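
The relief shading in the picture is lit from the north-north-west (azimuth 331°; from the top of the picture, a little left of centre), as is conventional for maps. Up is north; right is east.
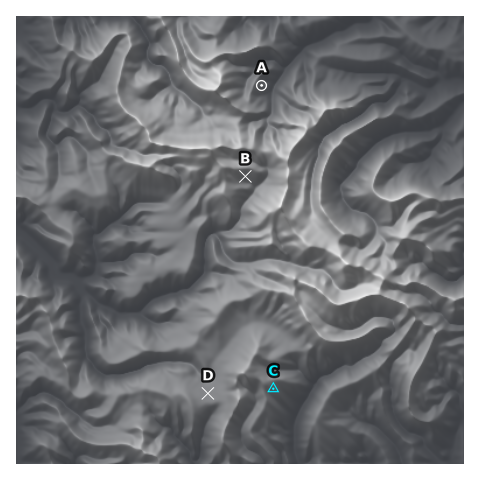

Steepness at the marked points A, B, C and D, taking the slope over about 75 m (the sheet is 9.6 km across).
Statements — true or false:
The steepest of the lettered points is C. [false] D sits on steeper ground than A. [false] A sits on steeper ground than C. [true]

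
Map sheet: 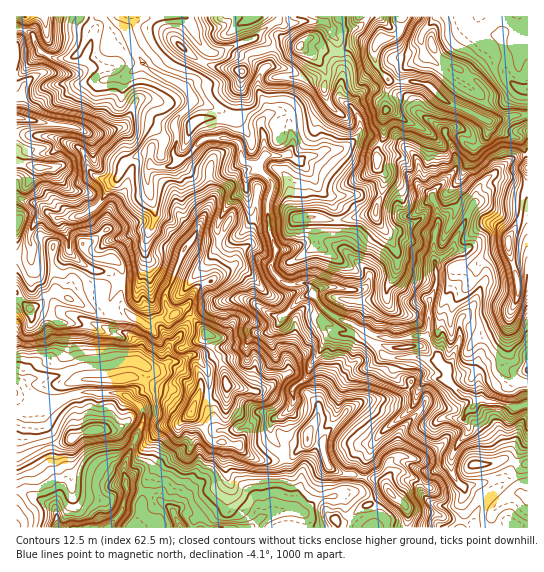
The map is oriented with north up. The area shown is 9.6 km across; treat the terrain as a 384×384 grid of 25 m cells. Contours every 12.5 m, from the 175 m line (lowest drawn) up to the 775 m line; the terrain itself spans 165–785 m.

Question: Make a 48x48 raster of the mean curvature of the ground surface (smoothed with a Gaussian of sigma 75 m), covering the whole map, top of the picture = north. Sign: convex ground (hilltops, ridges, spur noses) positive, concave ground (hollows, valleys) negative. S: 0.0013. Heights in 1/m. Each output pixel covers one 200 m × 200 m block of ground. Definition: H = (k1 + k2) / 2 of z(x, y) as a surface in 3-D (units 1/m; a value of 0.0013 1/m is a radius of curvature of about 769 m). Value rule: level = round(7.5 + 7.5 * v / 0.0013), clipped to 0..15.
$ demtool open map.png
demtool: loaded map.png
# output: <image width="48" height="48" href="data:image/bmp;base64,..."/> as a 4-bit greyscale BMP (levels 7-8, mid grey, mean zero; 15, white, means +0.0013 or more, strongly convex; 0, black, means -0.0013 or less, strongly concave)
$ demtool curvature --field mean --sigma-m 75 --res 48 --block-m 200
<image width="48" height="48" href="data:image/bmp;base64,Qk32BAAAAAAAAHYAAAAoAAAAMAAAADAAAAABAAQAAAAAAIAEAAATCwAAEwsAABAAAAAAAAAAAAAAABEREQAiIiIAMzMzAERERABVVVUAZmZmAHd3dwCIiIgAmZmZAKqqqgC7u7sAzMzMAN3d3QDu7u4A////AKmTcyME+oqjyqZWaJmGaqd2Vahkh6l4mJmjrMrQS4k3h4qYdmdlm4iXNf6Yholnh4ZkionZLYZ3eIiHd3dnZmaWfvgUZHmGd2aHeneJC4eHaIiWZmdodUMl/JO/lFiYZniHeXeFCpdnZml1VVdXiIqs2GubUnVnh4d3eGeWN4dnVUhFiZlEr8xXqpQyCeqXeqlmZ1VoC3Vbo1Zt66qTvERCzL/4Buurmoqoq0RZKaRno+3tVmeqtyVii7mKcahopnd3v7y9cLarWruLZYidmiV0OnRG9Td5p4d2ia3M0I3siFc2lIiMi5R3JMQSqEeJend3iHeH5jac91uYUyNYt9popD5zRFe5PHdlaIipYFmG91yDN5JJx4/Kq3T6mlUxAIaHUzIiB4hjyV2Z/rBv10nd3LH6Y0Nr1miIqpq7qIiIik/arPEIyUZ3U5lEN8e6rHd2Z4iJqGRmiE+Glr/gqXU1Za52R4aJhWZ4hmZlVUYylYqC5i+waKmlVUVUSJZ4lkREZmVDQ2lcJamB9k6qJ5imWZiTh9Z4hGl0REeLo4w2zc2icomYVVZlVFhYo7holH+YuryWOPmQb+yxIxemVnUUR1MatJda1E2KuWeb37noiWX+5wXVdhGIm98JpGZc8Y6WV6qIxlfOwhOHAHGbMquZzpsbl0ac8qeoq4d5g0uE8wAAHvwzT/yZ6EMIqnR39rJ7iHiJoynjirh4v2JhIhEVypdiuKVTyIRJipd50jX5KPyp5QdDaJuSjaiAuIc09oVqiEZ80jLOU4m8gG/IespEbrZR2pg19IR8MarPsjV/lVeqWAvbq4RnfMYyR3hZ84OPV/hZkjp/91Vr9wNJl1eYm4t3dFRN9KPLXdy3VBZ3+zk20G+GZmZnu7cz06ZN9fKSM1n+qEV0nxnFwG65mql7t5ugxVunqPoTQAL4Z2OYb6L1wJ7MyImvk0XieihliUFGanGcRUWnivN00KtmdWdcpMc0uDNIqopDvv4mhkend9xQ8zpmVmQmtscT6lRXq2tJt0Mzp1qWZoez4zuHaJymyoGSP3JFWnz//AaEiUVGerRlJutmh2euylWpRbcSf5mJ+wxEWEpSW9pRVGVGd2R/x6KZoOsiC4iWUBtUdjtbJ+530oSHVUJvliN6Zv5hKGRCAu/GmVl3sAAapcd6hmMW0zbOLov572et//2813k32Zi6Zqd5ZosI0r7TAyf5Vf/bqYdlt2hUu6mYVYdnW/gL+7YlZs/8zWVSRVR0inm3NmZnhmZFj3Bc/ENp/9Zjd3V4RWWGfKmpOIirVEM02idLpkN/tUa3RZkyRFVmaIhjZ1W8GpiY6jljqr78RXulVlz/24d3Z2RXZXjfSdp3iUWa6ImFWKlVeYS2RYiJlmh2m6q7UTRqp1OedlRGq5ZniOIFRId4hXd7xjNryWrqmISeVXdbdWZ3ePCfh3h4Z3fNZIlCR4r7l1iuy3KbRneHiCDbZlmHWIm4RZvIRZaMpFZbusJZZ3d3eHnKV3d3d3ZmV5iKtzQyRXhEOepWZniHiA=="/>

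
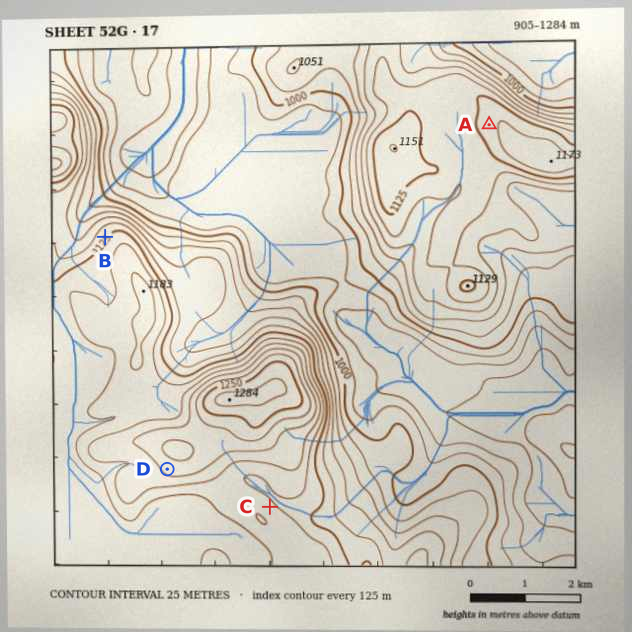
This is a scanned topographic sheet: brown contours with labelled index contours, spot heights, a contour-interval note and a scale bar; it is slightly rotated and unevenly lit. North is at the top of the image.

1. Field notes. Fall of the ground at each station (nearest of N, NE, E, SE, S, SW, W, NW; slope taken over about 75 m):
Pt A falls W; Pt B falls NW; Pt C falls NE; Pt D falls SW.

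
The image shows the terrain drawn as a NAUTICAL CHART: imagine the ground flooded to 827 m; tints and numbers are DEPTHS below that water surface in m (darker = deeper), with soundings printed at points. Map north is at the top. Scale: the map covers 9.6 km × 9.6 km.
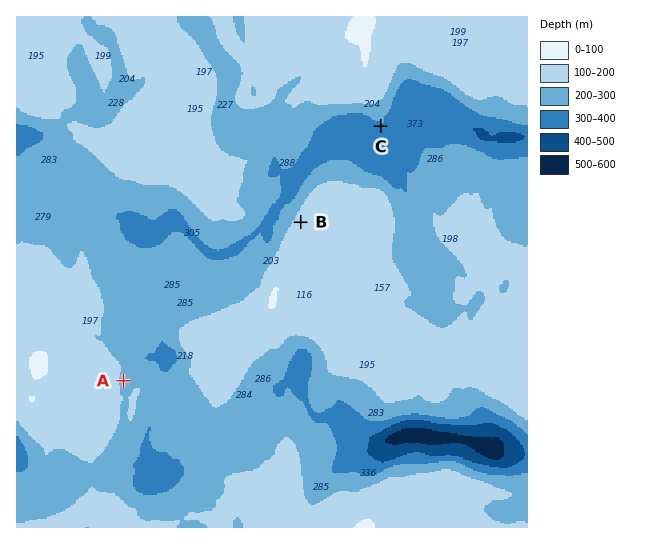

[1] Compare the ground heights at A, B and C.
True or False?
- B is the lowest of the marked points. False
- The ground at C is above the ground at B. False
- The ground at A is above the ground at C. True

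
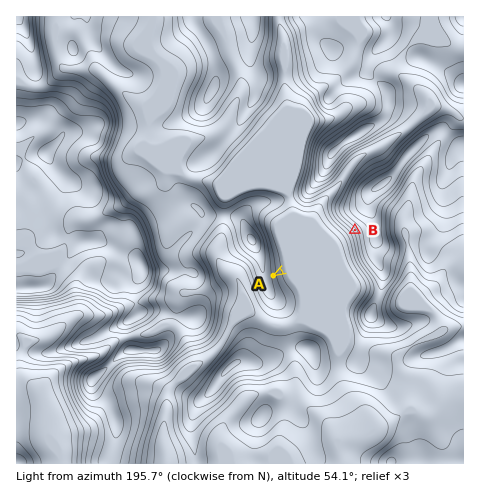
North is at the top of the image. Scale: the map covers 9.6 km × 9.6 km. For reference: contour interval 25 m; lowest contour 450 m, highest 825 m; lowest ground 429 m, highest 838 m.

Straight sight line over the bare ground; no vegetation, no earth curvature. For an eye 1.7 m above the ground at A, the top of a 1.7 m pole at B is in view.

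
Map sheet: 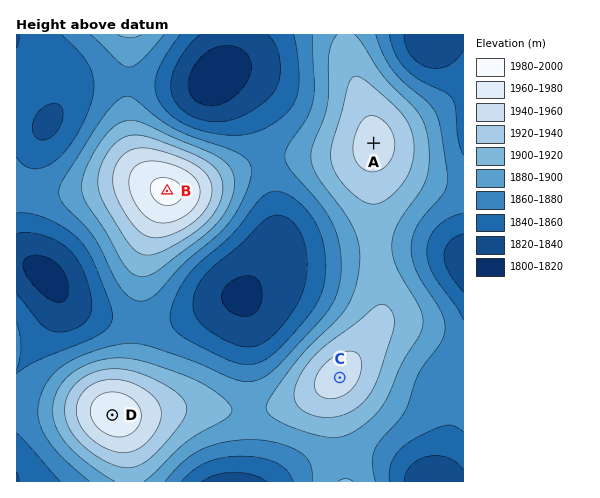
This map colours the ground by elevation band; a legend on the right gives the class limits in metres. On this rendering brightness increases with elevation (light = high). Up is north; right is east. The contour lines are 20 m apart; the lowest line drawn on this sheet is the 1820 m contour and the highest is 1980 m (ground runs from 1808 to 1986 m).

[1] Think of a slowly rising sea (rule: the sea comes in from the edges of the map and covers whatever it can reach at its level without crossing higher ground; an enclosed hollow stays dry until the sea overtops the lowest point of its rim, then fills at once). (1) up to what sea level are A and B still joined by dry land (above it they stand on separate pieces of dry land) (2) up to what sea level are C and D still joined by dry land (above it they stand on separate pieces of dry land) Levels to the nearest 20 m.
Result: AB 1880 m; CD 1900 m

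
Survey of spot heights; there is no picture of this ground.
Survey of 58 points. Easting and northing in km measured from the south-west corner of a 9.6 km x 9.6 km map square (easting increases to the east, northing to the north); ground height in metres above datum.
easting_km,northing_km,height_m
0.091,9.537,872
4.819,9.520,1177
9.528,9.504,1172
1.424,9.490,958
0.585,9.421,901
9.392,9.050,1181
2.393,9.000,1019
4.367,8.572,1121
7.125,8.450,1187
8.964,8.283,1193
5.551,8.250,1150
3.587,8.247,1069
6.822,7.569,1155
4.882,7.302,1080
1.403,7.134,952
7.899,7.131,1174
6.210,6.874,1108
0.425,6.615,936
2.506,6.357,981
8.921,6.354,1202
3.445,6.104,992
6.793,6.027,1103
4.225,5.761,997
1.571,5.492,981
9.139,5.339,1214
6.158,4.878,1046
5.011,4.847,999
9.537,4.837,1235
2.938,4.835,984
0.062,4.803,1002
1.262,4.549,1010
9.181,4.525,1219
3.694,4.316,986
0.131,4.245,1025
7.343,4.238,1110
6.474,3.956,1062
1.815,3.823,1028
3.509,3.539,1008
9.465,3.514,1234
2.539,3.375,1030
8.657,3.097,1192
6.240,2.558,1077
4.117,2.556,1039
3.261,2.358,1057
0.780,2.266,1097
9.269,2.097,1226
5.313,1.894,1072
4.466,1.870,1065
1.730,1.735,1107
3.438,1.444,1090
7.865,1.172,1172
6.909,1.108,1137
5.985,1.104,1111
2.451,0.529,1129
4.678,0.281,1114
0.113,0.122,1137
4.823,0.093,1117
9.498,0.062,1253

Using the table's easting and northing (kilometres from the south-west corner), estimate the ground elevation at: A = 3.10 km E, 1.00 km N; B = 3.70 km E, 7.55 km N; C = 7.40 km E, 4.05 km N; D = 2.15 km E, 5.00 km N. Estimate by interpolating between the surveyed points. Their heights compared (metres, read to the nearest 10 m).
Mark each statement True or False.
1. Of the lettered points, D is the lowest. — True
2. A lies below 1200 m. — True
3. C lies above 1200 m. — False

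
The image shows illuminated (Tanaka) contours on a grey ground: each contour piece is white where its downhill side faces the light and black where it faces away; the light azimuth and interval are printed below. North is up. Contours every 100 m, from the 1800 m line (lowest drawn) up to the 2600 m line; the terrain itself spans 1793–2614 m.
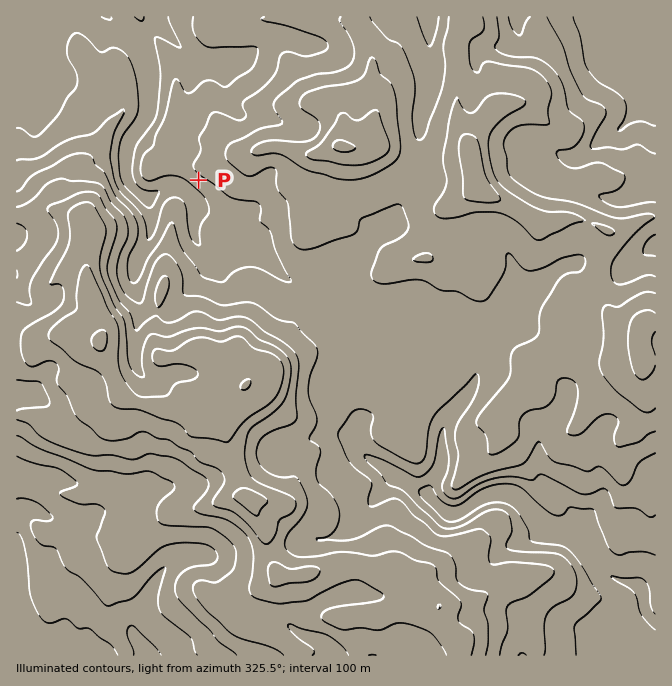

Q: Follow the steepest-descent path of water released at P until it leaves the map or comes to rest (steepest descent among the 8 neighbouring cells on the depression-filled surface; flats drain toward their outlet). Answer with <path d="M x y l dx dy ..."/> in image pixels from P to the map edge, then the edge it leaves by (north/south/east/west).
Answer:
<path d="M199 180l-10 10-5 0-5-3-12 0-7 3-5 5-10 0-1-2-4 0-3-1-7-7-3-7 0-3-2-2 0-16 2-2 0-8 1-2 0-3 4-7 8-8 0-2 5-5 2-3 0-5 2-2 0-37-2-1 0-7-3-7 0-3-4-7-3-3 0-2-23-23-2 0-4-3"/>
exit: north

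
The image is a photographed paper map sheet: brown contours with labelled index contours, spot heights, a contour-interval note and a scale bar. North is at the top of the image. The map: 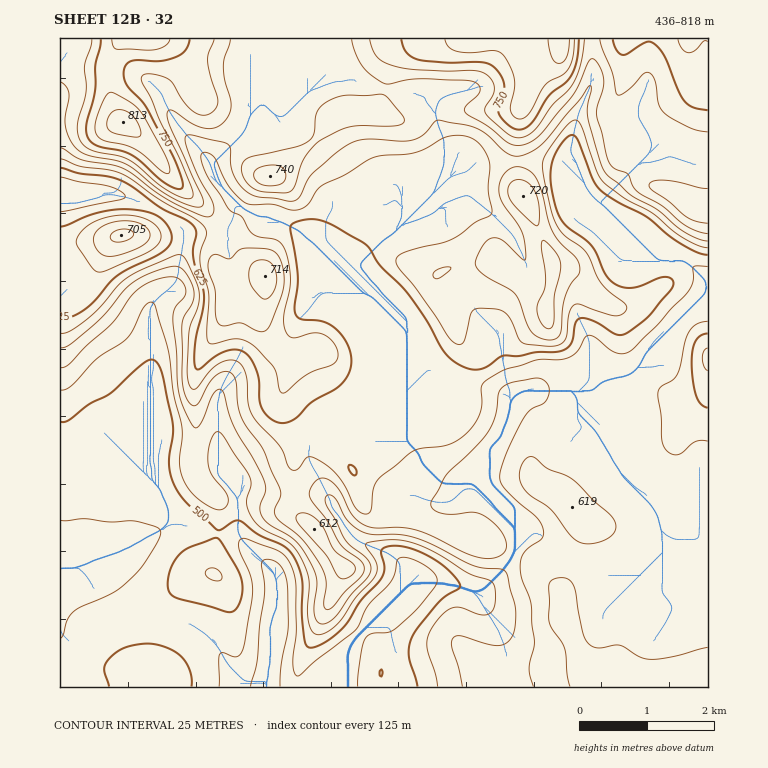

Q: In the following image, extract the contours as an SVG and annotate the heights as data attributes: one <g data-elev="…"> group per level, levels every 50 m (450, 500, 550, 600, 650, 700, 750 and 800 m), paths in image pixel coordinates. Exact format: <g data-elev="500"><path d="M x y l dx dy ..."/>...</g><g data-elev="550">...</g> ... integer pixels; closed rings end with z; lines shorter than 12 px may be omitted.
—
<g data-elev="450"><path d="M251 687l6-26 3-35 4-31 0-12-3-20 2-3 4-1 6 1 7 5 5 10 2 10 1 42-7 38-1 22"/></g><g data-elev="500"><path d="M191 687l-1-16-8-14-7-5-8-4-19-4-23 4-9 4-7 6-4 7-1 5 5 17"/><path d="M381 676l2-3-2-4-1 4z"/><path d="M229 612l5-1 5-7 3-10 0-11-4-13-17-29-3-3-4 0-30 13-9 9-5 12-2 13 2 9 9 5z"/><path d="M60 422l9-2 20-16 20-10 38-33 5-1 5 2 5 12 10 47 1 12-4 32 2 12 5 12 12 15 30 26 3 0 13-9 6 0 18 13 24 11 8 7 7 11 5 14 1 47 2 19 4 4 5 0 8-3 18-13 9-10 12-21 19-20 4-10-3-17 3-5 11-2 14 2 17 7 16 10 14 13 4 9-21 15-21 25-6 11-3 8 0 10 9 31"/></g><g data-elev="550"><path d="M60 368l9-4 18-19 23-20 21-29 9-8 12-7 12-3 10-1 6 3 5 6 1 7-2 5-9 10-2 12 4 32 1 34 5 22 9 17 4 3 1 0 5-7 12-28 5-4 4 2 11 35 20 34 11 22 0 10-5 15 2 9 7 8 20 11 8 7 8 11 9 17 3 13-3 29 4 10 3 2 5-1 8-5 17-23 16-17 4-8-1-5-2-5-19-15-5-7-8-17-10-17-1-5 2-4 4 0 3 2 12 22 8 8 9 5 10 3 24-1 15 3 20 7 41 21 10 3 18 1 5 3 10 37-1 15-2 10-6 9-9 3-12-2-25-8-7 2-2 3 0 5 7 22 3 19"/></g><g data-elev="600"><path d="M708 647l-33 9-23 3-12-2-20-12-21 3-6-1-5-4-5-9-7-42-4-9-6-5-10 0-6 3-1 4 0 36 3 8 12 19 3 28 3 11"/><path d="M341 578l5 0 7-4 2-4-1-5-20-15-10-21-7-9-10-6-5-1-4 1-2 4 2 5 28 32 10 18z"/><path d="M581 543l13 0 16-6 6-8 0-5-2-5-42-40-25-10-13-12-7 1-5 7-2 7 0 8 3 7 7 9 20 13 21 27z"/><path d="M60 333l11-2 18-14 12-11 18-22 11-8 44-20 5-1 3 0 5 7 8 17 4 15-1 12-8 19-1 8-2 39 3 15 4 2 3-1 12-16 10-9 10-3 9 2 5 5 3 9 2 27 3 10 7 10 22 24 10 22 4 1 3 0 8-11 4-2 12 4 10 8 9 10 16 30 5 4 5 1 4-1 1-4 3-24 8-10 32-24 8-3 27-4 10-5 10-9 7-9 4-8 2-10-1-16 5-6 19-11 30-10 26 0 8-3 9-6 6-13 4-3 6 2 21 15 6 2 7-2 29-27 30-32 6-12 0-14 3-1 12 1"/><path d="M708 321l-11 3-7 6-5 10-4 25-4 9-5 6-12 7-2 7 3 22 1 24 2 6 3 5 5 3 7 0 17-13 12 0"/><path d="M60 177l19 5 30 4 12 5 4 5-5 4-60 12"/></g><g data-elev="650"><path d="M708 348l-5 4-1 7 2 8 4 4"/><path d="M95 271l4 1 7-1 46-21 8-10 1-5-3-6-4-6-7-4-19-4-22 2-18 8-10 10-2 9z"/><path d="M60 159l21 7 28 4 14 4 35 25 34 18 11 8 4 9-6 16-1 11 9 33-2 38 1 10 4 2 26-5 13 5 23 23 3 7 2 15 3 4 5-2 22-18 25-10 4-4-1-9-6-10-9-6-10-1-18 5-4-1-3-3-3-7 0-9 6-29 0-11-2-17-3-12-4-5-4-4-18-3-6-3-4-4-8-14-12-6-23-37-5-15 0-4 2-2 6 1 5 4 15 29 16 16 6 3 22-1 22 6 7-1 5-4 10-15 5-5 22-10 29-17 10-3 32-2 10-4 17-11 9-2 13 0 12 5 9 10 5 12-2 27 4 20-1 4-17 9-22 16-10 4-37 9-7 4-2 5 2 6 19 23 32 48 9 6 3 0 3-2 7-29 5-4 19 0 8 2 7 7 8 20 4 4 6 2 22 2 9-1 6-5 2-7 2-20 5-8 5-1 36 12 6-1 5-5 1-4-3-3-14-11-9-9-12-26-4-7-24-19-5-8-5-11-7-36-1-15 5-10 13-18 8-10 5-3 4 1 3 4 16 46 8 12 20 15 28 15 29 24 15 8 11 3"/></g><g data-elev="700"><path d="M546 328l5 0 3-5 0-27 7-30-4-12-13-14-2 1-1 6 4 24 0 13-1 7-6 12-1 7 3 11z"/><path d="M261 298l4 1 5-2 5-8 2-8-1-9-3-6-5-5-5-1-5 0-5 3-3 4-1 7 2 12z"/><path d="M116 242l7 0 7-3 3-4 0-3-8-3-11 3-3 3 0 4z"/><path d="M535 225l2 1 2-2 0-9 0-12-4-11-5-7-5-4-7-2-5 2-5 7 1 10 8 10z"/><path d="M261 191l24 2 7-3 3-5 5-18 5-11 12-13 10-7 16-7 10-3 45-1 6-3-1-5-15-19-5-3-39 0-15 6-7 4-5 6-3 23-5 7-12 6-44 9-9 5-3 8 4 11 6 7z"/><path d="M60 82l6 5 3 6-4 26 1 10 5 12 6 8 12 7 25 4 11 3 45 34 19 8 12 2 2-4 0-5-33-71-3-13 2-4 3 0 20 14 14 4 11-1 8-7 5-8 1-9-6-23-2-15 7-26"/><path d="M352 39l3 14 7 13 9 9 14 9 37-5 44 1 11 3 3 4 0 5-14 14-1 6 24 15 18 15 10 3 13-3 12-10 32-39 15-33 2-1 3 0 6 9 4 10-1 10-5 17-2 9 11 42 3 8 5 5 13 5 5 12 6 7 23 13 25 21 10 4 11 3"/></g><g data-elev="750"><path d="M101 39l-6 26 0 28-9 32 2 12 3 5 7 4 23 5 10 4 10 7 21 19 8 5 9 3 3-1 1-5-9-25-28-51-19-22-3-7 0-7 2-6 5-4 29 0 18-5 8-7 4-10"/><path d="M401 39l6 14 11 7 29 3 34-1 12 4 7 9 4 10 0 8-6 16 1 5 9 11 10 5 7-2 5-4 19-28 17-13 5-7 6-15 2-22"/><path d="M613 39l3 11 4 4 3 1 5-2 17-11 5 0 4 1 10 13 13 32 7 13 8 6 16 3"/></g><g data-elev="800"><path d="M125 136l11 1 4-1 1-4-2-7-5-8-6-5-7-2-7 1-6 6-1 10 5 5z"/><path d="M548 39l4 19 4 4 3 1 5-2 3-5 2-17"/></g>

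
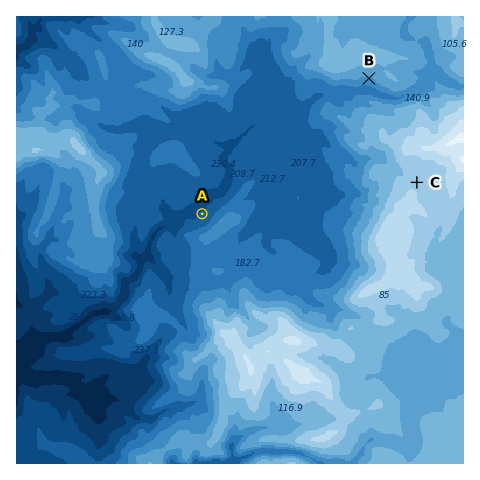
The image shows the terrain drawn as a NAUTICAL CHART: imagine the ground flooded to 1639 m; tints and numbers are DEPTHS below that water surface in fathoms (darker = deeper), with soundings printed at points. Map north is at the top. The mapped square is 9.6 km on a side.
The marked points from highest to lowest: C B A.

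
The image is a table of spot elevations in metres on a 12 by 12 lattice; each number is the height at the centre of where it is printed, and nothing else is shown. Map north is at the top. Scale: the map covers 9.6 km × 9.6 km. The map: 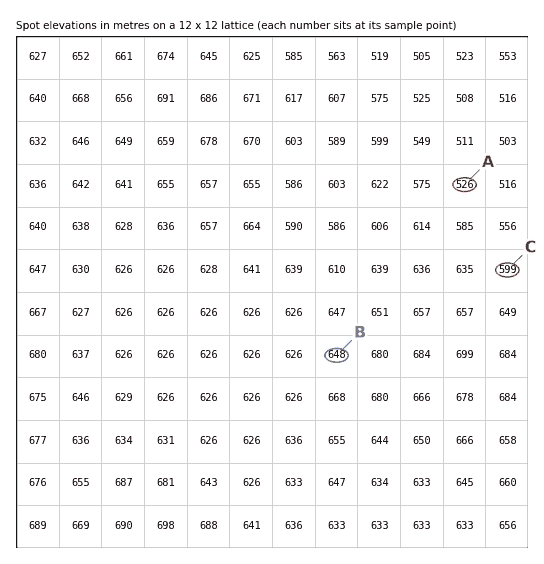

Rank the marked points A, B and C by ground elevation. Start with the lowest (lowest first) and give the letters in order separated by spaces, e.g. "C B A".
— A C B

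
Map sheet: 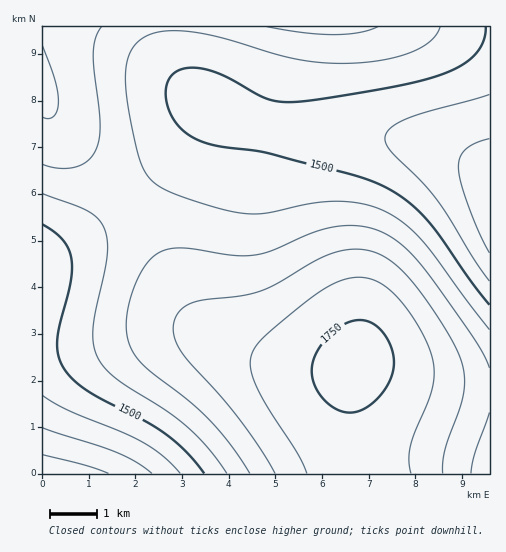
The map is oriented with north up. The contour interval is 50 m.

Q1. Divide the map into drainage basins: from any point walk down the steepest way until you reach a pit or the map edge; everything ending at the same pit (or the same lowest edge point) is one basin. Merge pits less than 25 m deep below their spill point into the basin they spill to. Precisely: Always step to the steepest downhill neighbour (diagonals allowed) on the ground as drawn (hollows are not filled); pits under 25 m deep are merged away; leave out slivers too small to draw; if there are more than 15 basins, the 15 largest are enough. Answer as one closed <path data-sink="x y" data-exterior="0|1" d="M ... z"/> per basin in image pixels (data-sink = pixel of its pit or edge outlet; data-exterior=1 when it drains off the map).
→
<path data-sink="489 200" data-exterior="1" d="M489 26l-446 0-1 69 9 21 9 12 58 64 27 34 11 19 31 63 17 19 12 9 40 19 37 11 16 2 30 0 21-6 22 9 48 12 40 5 19 0z"/><path data-sink="43 473" data-exterior="1" d="M43 96l-1 377 316 1-7-54 0-38 5-19-17 5-30 0-21-4-52-17-32-20-21-25-27-57-11-19-27-34-58-64-9-12z"/><path data-sink="489 473" data-exterior="1" d="M360 362l-4 0-1 3-4 17 0 38 8 54 131-1-1-85-19 0-40-5-48-12z"/>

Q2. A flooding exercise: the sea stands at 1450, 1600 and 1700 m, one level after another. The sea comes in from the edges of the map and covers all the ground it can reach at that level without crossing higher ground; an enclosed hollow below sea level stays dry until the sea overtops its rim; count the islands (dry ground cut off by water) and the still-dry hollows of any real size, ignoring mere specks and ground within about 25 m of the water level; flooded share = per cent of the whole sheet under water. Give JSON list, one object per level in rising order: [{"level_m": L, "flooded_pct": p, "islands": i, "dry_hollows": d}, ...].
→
[{"level_m": 1450, "flooded_pct": 8, "islands": 0, "dry_hollows": 0}, {"level_m": 1600, "flooded_pct": 62, "islands": 0, "dry_hollows": 0}, {"level_m": 1700, "flooded_pct": 87, "islands": 0, "dry_hollows": 0}]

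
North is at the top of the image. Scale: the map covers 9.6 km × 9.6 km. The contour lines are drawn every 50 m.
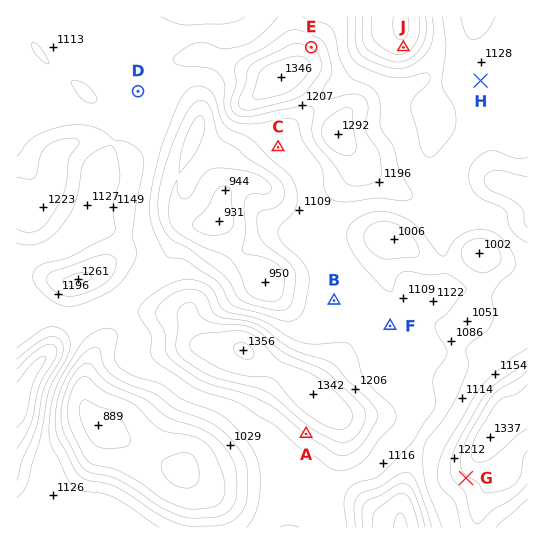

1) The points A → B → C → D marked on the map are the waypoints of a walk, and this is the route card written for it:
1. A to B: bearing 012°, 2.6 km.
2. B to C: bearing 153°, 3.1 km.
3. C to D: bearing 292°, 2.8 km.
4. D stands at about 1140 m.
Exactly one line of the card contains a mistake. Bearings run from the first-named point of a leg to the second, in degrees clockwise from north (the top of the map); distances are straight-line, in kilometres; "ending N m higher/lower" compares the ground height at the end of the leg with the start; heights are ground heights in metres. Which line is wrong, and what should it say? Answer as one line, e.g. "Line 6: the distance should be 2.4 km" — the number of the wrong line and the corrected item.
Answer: Line 2: the bearing should be 340°.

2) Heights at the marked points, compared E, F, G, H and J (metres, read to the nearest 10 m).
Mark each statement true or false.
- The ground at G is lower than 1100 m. false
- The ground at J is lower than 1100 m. true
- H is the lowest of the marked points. false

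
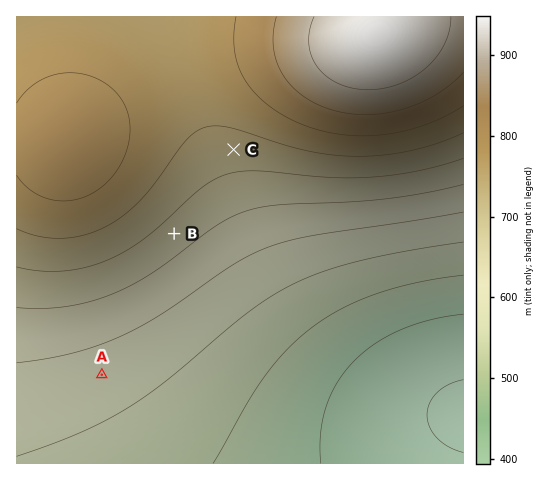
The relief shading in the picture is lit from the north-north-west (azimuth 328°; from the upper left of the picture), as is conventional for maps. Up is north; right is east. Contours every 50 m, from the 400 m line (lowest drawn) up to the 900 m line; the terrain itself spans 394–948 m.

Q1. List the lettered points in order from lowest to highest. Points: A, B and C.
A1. A B C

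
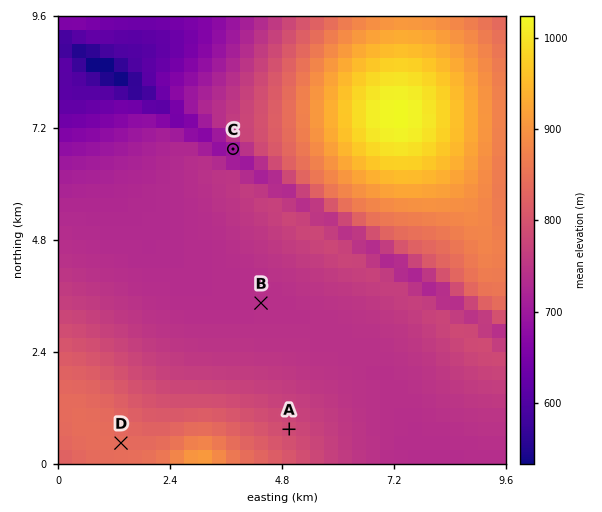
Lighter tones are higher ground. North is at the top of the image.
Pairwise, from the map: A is below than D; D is above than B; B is above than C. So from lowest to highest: C B A D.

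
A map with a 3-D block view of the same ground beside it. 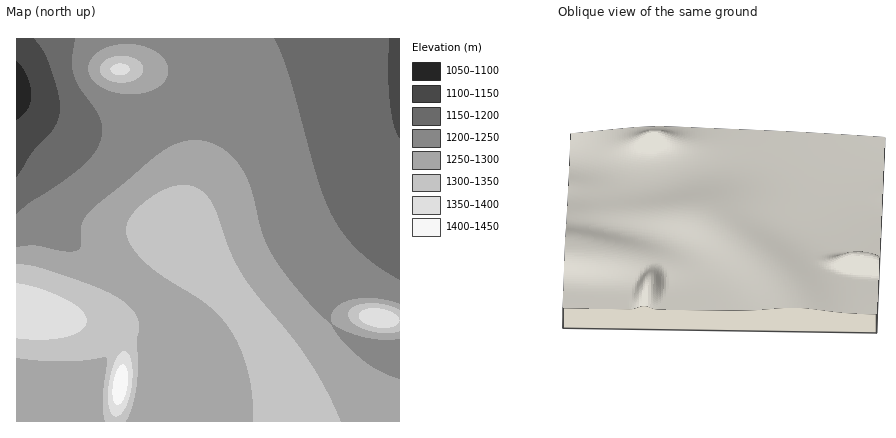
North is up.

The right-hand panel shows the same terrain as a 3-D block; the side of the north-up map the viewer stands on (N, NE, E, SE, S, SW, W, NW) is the S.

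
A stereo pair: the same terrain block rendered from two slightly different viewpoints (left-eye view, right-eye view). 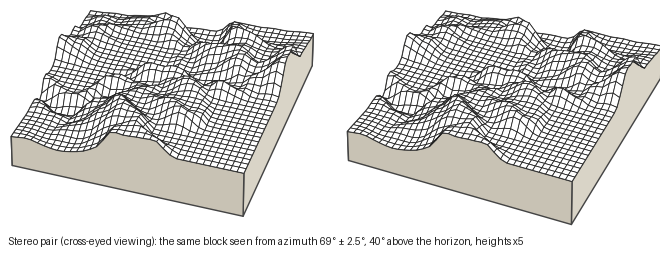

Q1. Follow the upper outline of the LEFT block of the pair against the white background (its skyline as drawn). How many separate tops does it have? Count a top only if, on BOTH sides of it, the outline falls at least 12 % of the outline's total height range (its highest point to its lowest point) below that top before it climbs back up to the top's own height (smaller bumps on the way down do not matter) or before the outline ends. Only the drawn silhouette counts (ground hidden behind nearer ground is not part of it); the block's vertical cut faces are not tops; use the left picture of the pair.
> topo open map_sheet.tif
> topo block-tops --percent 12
2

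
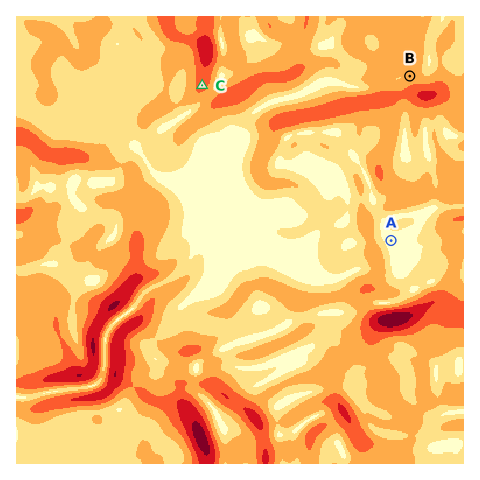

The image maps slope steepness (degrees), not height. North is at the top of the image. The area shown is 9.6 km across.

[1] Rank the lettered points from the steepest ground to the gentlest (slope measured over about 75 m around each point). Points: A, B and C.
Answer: C B A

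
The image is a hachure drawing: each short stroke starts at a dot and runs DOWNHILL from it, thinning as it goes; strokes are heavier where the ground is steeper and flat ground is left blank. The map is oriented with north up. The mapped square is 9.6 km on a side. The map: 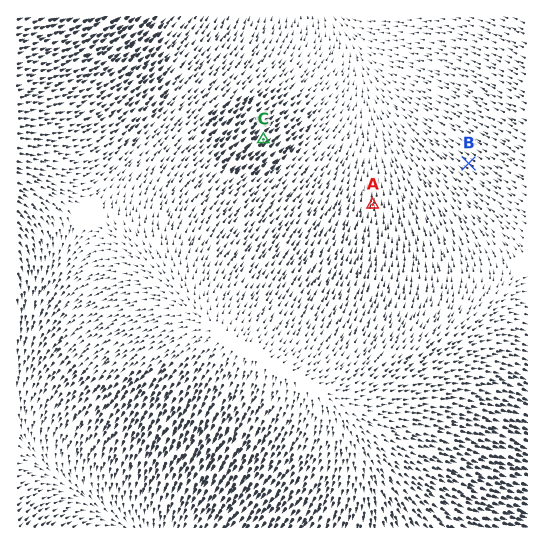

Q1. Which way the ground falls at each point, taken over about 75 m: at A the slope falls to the N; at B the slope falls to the NW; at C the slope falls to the NE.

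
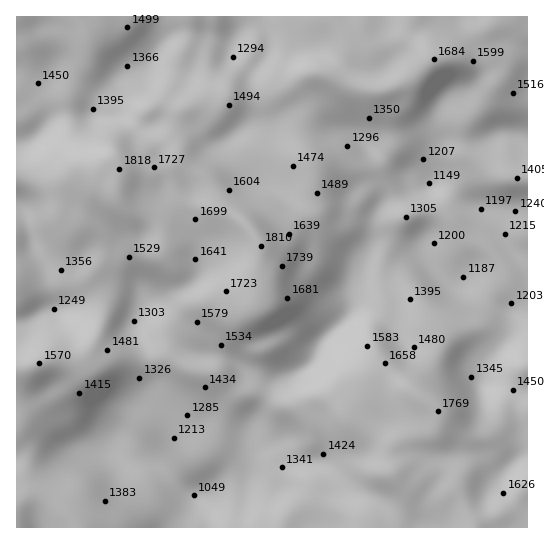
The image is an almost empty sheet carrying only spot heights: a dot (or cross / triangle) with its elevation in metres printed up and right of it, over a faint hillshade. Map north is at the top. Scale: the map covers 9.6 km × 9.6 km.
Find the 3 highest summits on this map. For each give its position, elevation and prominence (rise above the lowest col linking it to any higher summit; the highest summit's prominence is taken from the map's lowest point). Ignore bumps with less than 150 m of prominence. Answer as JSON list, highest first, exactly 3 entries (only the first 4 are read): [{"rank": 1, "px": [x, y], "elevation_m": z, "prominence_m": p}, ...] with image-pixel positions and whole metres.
[{"rank": 1, "px": [119, 167], "elevation_m": 1818, "prominence_m": 769}, {"rank": 2, "px": [438, 411], "elevation_m": 1769, "prominence_m": 325}, {"rank": 3, "px": [434, 59], "elevation_m": 1684, "prominence_m": 282}]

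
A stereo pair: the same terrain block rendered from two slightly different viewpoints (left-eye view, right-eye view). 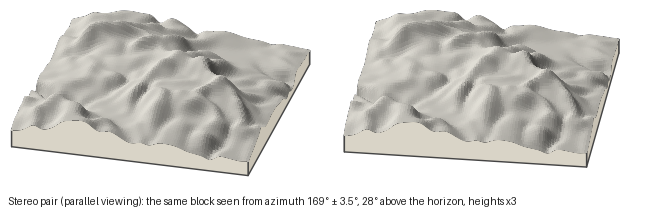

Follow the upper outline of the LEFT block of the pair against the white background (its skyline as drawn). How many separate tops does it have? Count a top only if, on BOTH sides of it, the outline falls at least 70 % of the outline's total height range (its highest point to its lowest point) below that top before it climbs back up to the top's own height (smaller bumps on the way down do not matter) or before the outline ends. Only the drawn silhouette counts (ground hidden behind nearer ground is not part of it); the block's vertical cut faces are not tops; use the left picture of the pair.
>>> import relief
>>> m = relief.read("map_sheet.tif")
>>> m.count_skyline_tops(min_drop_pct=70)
0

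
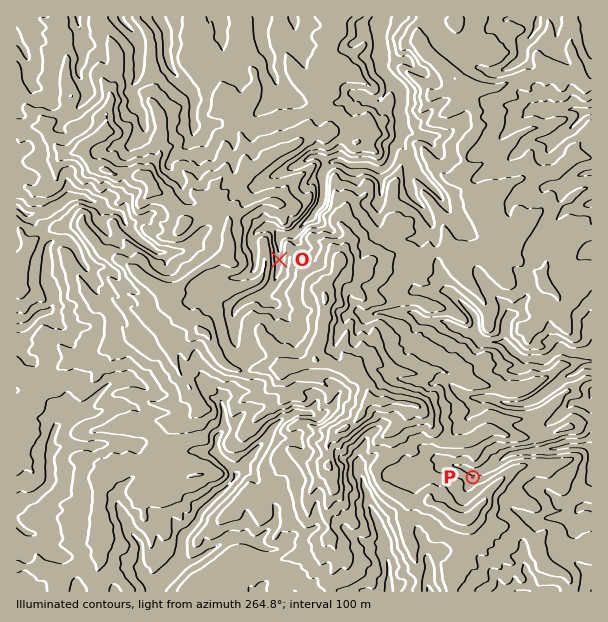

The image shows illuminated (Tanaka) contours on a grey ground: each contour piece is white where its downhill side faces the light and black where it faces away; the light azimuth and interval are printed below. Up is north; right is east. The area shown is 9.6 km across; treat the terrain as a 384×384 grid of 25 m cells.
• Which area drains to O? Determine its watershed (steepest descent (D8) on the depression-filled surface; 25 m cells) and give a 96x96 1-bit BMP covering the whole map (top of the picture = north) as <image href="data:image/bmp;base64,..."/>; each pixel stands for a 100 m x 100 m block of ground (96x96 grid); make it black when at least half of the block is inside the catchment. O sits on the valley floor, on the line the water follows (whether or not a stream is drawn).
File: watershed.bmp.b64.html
<image width="96" height="96" href="data:image/bmp;base64,Qk2+BAAAAAAAAD4AAAAoAAAAYAAAAGAAAAABAAEAAAAAAIAEAAATCwAAEwsAAAIAAAAAAAAA////AAAAAAAAAAAAAAAAAAAAAAAAAAAAAAAAAAAAAAAAAAAAAAAAAAAAAAAAAAAAAAAAAAAAAAAAAAAAAAAAAAAAAAAAAAAAAAAAAAAAAAAAAAAAAAAAAAAAAAAAAAAAAAAAAAAAAAAAAAAAAAAAAAAAAAAAAAAAAAAAAAAAAAAAAAAAAAAAAAAAAAAAAAAAAAAAAAAAAAAAAAAAAAAAAAAAAAAAAAAAAAAAAAAAAAAAAAAAAAAAAAAAAAAAAAAAAAAAAAAAAAAAAAAAAAAAAAAAAAAAAAAAAAAAAAAAAAAAAAAAAAAAAAAAAAAAAAAAAAAAAAAAAAAAAAAAAAAAAAAAAAAAAAAAAAAAAAAAAAAAAAAAAAAAAAAAAAAAAAAAAAAAAAAAAAAAAAAAAAAAAAAAAAAAAAAAAAAAAAAAAAAAAAAAAAAAAAAAAAAAAAAAAAAAAAAAAAAAAAAAAAAAAAAAAAAAAAAAAAAAAAAAAAAAAAAAAAAAAAAAAAAAAAAAAAAAAAAAAAAAAAAAAAAAAAAAAAAAAAAAAAAAAAAAAAAAAAAAAAAAAAAAAAAAAAAAAAAAAAAAAAAAAAAAAAAAAAAAAAAAAAAAH/gAAAAAAAAAAAAAP/+AAAAAAAAAAAAAP//AAAAAAAAAAAAAf//AAAAAAAAAAAAAf//AAAAAAAAAAAAA///gAAAAAAAAAAAB///gAAAAAAAAAAAD///gAAAAAAAAAAAD///gAAAAAAAAAAAD///wAAAAAAAAAAAB///wAAAAAAAAAAAB///wAAAAAAAAAAAAf//gAAAAAAAAAAAAP//gAAAAAAAAAAAAAf/AAAAAAAAAAAAAAH+AAAAAAAAAAAAAAH8AAAAAAAAAAAAAAH4AAAAAAAAAAAAAAAAAAAAAAAAAAAAAAAAAAAAAAAAAAAAAAAAAAAAAAAAAAAAAAAAAAAAAAAAAAAAAAAAAAAAAAAAAAAAAAAAAAAAAAAAAAAAAAAAAAAAAAAAAAAAAAAAAAAAAAAAAAAAAAAAAAAAAAAAAAAAAAAAAAAAAAAAAAAAAAAAAAAAAAAAAAAAAAAAAAAAAAAAAAAAAAAAAAAAAAAAAAAAAAAAAAAAAAAAAAAAAAAAAAAAAAAAAAAAAAAAAAAAAAAAAAAAAAAAAAAAAAAAAAAAAAAAAAAAAAAAAAAAAAAAAAAAAAAAAAAAAAAAAAAAAAAAAAAAAAAAAAAAAAAAAAAAAAAAAAAAAAAAAAAAAAAAAAAAAAAAAAAAAAAAAAAAAAAAAAAAAAAAAAAAAAAAAAAAAAAAAAAAAAAAAAAAAAAAAAAAAAAAAAAAAAAAAAAAAAAAAAAAAAAAAAAAAAAAAAAAAAAAAAAAAAAAAAAAAAAAAAAAAAAAAAAAAAAAAAAAAAAAAAAAAAAAAAAAAAAAAAAAAAAAAAAAAAAAAAAAAAAAAAAAAAAAAAAAAAAAAAAAAAAAAAAAAAAAAAAAAAAAAAAAAAAAAAAAAAAAAAAAAAAAAAAAAAAAAAAAAAAAAAAAAAAAAAAAAAAAAAAAAAAA="/>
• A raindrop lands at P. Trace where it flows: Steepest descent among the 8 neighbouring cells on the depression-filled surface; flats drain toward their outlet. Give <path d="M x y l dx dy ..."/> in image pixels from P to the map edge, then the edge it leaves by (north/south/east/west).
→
<path d="M473 477l0-4 1-2 6 0 15-7 12-9 3 0 2-2 7 0 2-1 12 0 1-2 14 0 1-1 9 0 2-2 6 0 1-1 21 0 3 6"/>
exit: east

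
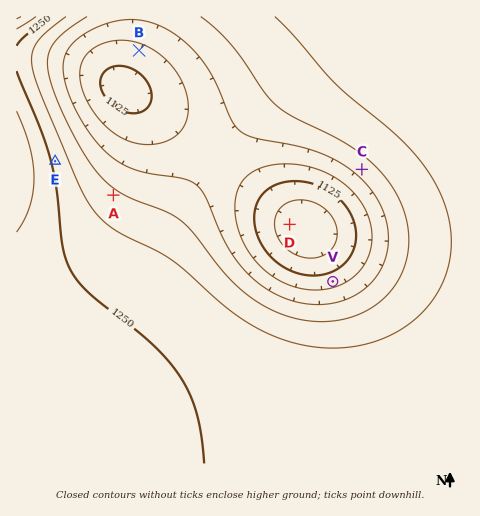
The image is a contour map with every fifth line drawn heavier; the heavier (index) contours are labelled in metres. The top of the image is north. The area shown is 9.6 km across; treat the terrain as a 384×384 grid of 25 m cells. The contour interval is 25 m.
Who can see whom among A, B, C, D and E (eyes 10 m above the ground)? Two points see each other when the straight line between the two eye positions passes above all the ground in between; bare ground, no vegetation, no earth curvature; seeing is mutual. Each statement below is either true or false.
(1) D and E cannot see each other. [true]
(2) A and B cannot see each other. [false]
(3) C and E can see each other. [true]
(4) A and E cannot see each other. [false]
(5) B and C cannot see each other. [true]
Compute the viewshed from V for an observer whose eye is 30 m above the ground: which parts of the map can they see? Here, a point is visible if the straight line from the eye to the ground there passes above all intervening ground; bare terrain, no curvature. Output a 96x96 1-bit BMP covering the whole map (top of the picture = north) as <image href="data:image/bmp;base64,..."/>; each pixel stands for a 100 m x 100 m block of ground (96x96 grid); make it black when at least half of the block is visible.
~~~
<image width="96" height="96" href="data:image/bmp;base64,Qk2+BAAAAAAAAD4AAAAoAAAAYAAAAGAAAAABAAEAAAAAAIAEAAATCwAAEwsAAAIAAAAAAAAA////AAAAAAAAAAAAAAAAAAAAAAAAAAAAAAAAAAAAAAAAAAAAAAAAAAAAAAAAAAAAAAAAAAAAAAAAAAAAAAAAAAAAAAAAAAAAAAAAAAAAAAAAAAAAAAAAAAAAAAAAAAAAAAAAAAAAAAAAAAAAAAAAAAAAAAAAAAAAAAAAAAAAAAAAAAAAAAAAAAAAAAAAAAAAAAAAAAAAAAAAAAAAAAAAAAAAAAAAAAAAAAAAAAAAAAAAAAAAAAAAAAAAAAAAAAAAAAAAAAAAAAAAAAAAAAAAAAAAAAAAAAAAAAAAAAAAAAAAAAAAAAAAAAAAAAAAAAAAAAAAAAAAAAAAAAAAAAAAAAAAAAAAAAAAAAAAAAAAAAAAAAAAAAAAAAAAAAAAAAAAAAAAAAAAAAAAAAAAAAAAAAAAAAAAAAAAAAAAAAAAAAAAAAAAAAAAf8AAAAAAAAAAAAAH//4AAAAAAAAAAAA////AAAAAAAAAAAD////wAAAAAAAAAAP////8AAAAAAAAAAf/////AAAAAAAAAB//////gAAAAAAAAD//////wAAAAAAAAH//////4AAAAAAAAP//////8AAAAAAAAf//////+AAAAAAAA////////AAAAAAAA////////gAAAAAAB////////gAAAAAAD////////wAAAAAAD////////wAAAAAAH////////4AAAAAAH////////4AAAAAAH////////4AAAAAAH////////8AAAAAAP////////8AAAAAAP////////8AAAAAAP////////8AAAAAAP////////8DwAAAAP////////8D+AAAAH////////8D/gAAAH////////8D/wAAAH////////8D/8AAAD////////8D/8AAAD////////8D/+AAAD////////4D//AAAB////////4D//AAAA////////4D//AAAA////////wD//AAAAf///////wD//AAAAf///////gD//AAAAP///////gD//AAAAH///////AD//AAAAH///////AD//AAAAD//////+AD//AAAAB//////8AD//AAAAB//////8AD/+AAAAA//////4AD/+AAAAAf/////wAD/+AAAAAf/////gAD/+AAAAAP/////AAD/8AAAAAP////+AAD/8AAAAAH////8AAD/8AAAAAD////wAAD/4AAAAAD////gAAD/4AAAAAB///+AAAD/4AAAAAA///4AAAD/4AAAAAAf//gAAAD/4AAAAAAP/+AAAAD/4AAAAAAH/wAAAAD/wAAAAAAB4AAAAAD/wAAAAAAAAAAAAAD/wAAAAAAAAAAAAAD/4AAAAAAAAAAAAAD/4AAAAAAAAAAAAAD/4AAAAAAAAAAAAAD/8AAAAAAAAAAAAAD/+AAAAAAAAAAAAAD//AAAAAMAAAAAAAD//gAAAD/AAAAAAAD//4AAAf/gAAAAAAD///AAD//gAAAAAAD////H///gAAAAAAD////////gAAAAAAD////////gAAAAAAA="/>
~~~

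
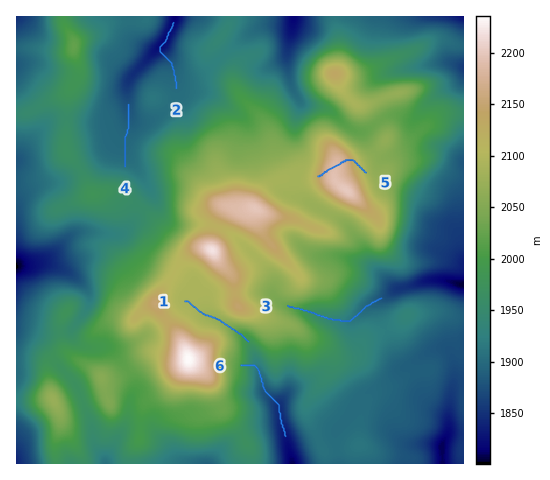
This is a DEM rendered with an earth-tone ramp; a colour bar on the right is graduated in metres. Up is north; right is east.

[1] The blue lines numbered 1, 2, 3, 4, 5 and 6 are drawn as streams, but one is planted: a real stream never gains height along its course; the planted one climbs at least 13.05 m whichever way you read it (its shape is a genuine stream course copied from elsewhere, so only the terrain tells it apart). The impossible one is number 5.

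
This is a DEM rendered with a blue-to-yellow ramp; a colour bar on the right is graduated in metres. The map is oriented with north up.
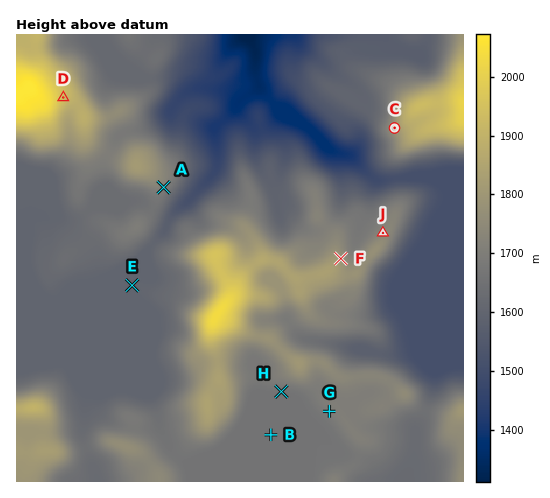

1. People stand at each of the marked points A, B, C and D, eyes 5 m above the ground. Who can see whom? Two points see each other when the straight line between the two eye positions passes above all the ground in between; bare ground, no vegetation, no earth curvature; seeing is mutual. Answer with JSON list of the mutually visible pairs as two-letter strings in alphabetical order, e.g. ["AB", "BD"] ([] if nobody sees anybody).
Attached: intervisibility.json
["AC", "CD"]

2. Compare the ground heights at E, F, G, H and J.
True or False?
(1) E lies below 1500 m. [False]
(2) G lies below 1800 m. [True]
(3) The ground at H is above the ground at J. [False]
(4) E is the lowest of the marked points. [True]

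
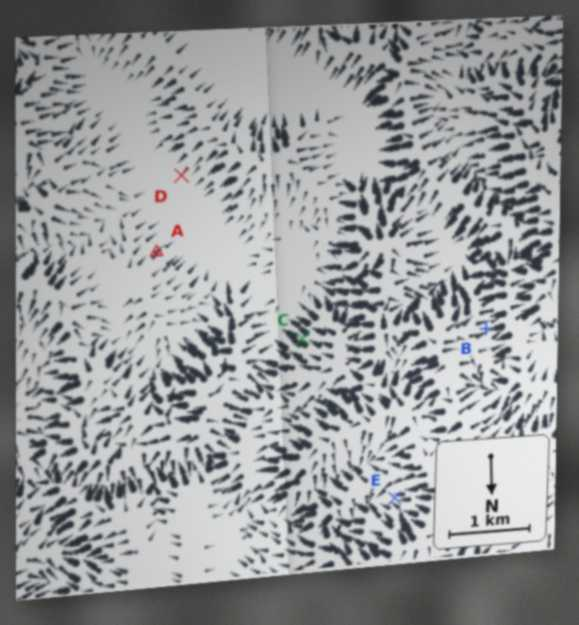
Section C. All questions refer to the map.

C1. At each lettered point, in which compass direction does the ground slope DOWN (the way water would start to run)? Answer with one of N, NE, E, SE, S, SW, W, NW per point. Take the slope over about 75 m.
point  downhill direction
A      SW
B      W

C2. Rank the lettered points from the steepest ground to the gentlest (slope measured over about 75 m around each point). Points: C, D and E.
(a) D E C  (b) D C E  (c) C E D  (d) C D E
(c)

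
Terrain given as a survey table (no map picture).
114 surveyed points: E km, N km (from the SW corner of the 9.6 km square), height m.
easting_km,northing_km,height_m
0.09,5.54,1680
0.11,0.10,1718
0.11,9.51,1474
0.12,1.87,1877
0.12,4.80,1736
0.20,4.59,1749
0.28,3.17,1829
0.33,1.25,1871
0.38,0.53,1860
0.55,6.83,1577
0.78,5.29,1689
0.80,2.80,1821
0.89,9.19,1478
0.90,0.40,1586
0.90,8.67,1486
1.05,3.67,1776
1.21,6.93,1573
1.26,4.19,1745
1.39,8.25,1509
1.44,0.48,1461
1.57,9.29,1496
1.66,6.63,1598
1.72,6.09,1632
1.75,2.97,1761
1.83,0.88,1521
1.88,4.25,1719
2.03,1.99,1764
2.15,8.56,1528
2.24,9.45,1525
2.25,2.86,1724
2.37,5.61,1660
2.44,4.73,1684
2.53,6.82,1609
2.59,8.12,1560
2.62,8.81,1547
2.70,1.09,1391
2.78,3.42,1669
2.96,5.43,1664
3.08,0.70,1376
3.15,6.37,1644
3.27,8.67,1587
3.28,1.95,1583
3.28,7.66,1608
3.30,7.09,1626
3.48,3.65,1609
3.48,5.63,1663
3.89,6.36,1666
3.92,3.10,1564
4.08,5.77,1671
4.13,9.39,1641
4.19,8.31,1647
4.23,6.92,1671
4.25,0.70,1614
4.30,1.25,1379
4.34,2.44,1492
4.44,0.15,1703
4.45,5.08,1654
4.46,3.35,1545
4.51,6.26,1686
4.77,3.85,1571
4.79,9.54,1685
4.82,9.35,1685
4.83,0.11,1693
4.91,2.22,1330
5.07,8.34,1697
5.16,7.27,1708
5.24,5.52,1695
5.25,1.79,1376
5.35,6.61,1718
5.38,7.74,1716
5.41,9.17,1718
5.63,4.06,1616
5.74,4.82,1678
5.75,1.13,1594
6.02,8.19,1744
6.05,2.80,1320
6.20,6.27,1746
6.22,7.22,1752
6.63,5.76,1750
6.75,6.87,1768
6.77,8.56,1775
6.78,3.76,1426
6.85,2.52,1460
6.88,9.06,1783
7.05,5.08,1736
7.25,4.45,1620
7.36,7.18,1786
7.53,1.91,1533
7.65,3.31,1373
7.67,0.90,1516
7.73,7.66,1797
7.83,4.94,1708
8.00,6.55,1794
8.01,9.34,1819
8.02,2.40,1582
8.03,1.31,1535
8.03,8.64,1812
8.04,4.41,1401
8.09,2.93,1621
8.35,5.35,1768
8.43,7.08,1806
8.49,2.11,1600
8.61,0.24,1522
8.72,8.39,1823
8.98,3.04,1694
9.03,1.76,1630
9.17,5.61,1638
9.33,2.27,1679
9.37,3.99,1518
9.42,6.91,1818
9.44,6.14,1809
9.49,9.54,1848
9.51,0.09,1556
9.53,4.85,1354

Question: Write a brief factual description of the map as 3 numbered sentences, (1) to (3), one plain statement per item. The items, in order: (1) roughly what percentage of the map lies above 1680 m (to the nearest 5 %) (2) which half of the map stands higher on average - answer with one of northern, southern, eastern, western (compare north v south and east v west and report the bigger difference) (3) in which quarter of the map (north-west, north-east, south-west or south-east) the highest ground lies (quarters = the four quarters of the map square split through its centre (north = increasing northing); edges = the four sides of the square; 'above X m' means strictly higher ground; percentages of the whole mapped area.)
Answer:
(1) Ground above 1680 m makes up about 40 % of the sheet.
(2) On average the northern half of the map is the higher ground.
(3) The highest ground is in the south-west quarter.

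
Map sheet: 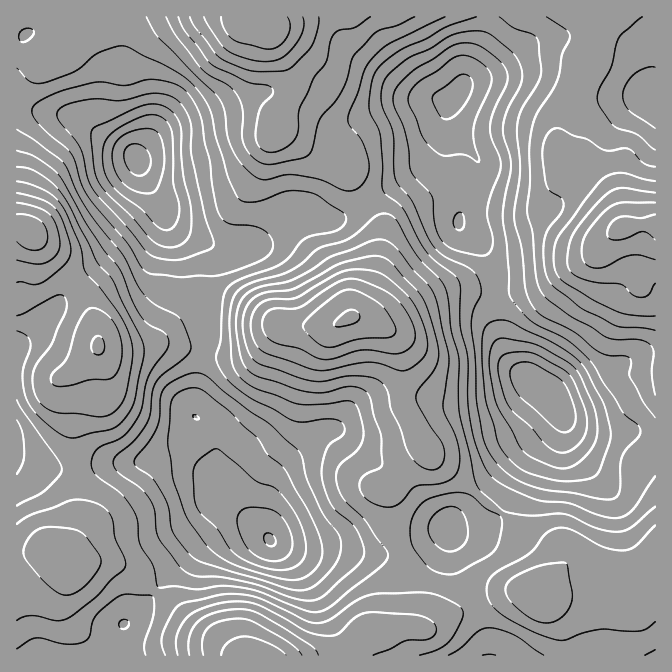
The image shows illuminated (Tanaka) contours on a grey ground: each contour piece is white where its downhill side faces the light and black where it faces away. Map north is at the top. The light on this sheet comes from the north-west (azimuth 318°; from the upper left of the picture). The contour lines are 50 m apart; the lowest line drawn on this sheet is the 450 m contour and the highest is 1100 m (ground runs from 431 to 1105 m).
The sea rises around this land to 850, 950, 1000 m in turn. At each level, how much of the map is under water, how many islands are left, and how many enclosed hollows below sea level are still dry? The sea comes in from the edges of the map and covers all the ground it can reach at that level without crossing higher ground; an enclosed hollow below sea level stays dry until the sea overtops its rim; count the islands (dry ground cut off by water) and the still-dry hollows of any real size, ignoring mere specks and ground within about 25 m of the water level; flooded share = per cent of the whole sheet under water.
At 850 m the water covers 68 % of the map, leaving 1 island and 0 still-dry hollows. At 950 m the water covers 91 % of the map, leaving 2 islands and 0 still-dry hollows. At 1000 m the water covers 95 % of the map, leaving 1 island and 0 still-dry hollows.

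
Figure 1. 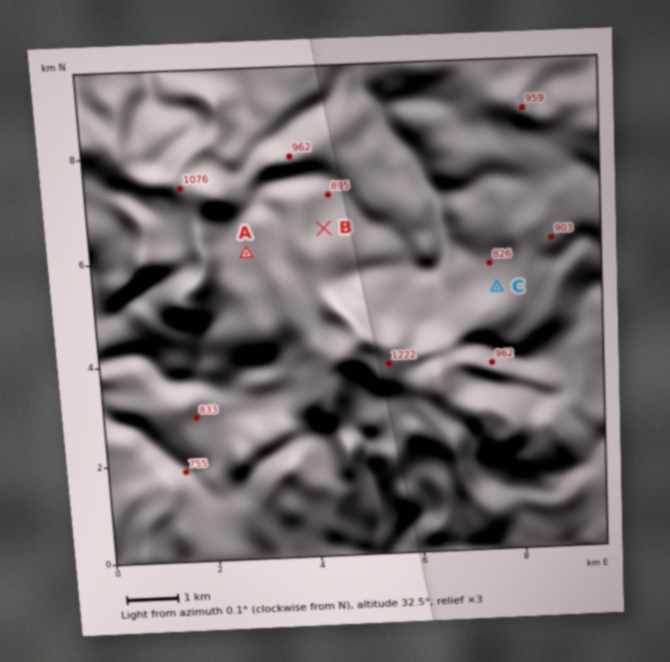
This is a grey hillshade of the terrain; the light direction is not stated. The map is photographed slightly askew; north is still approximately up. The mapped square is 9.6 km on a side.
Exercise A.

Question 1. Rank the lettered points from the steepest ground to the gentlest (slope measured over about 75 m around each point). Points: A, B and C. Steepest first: C B A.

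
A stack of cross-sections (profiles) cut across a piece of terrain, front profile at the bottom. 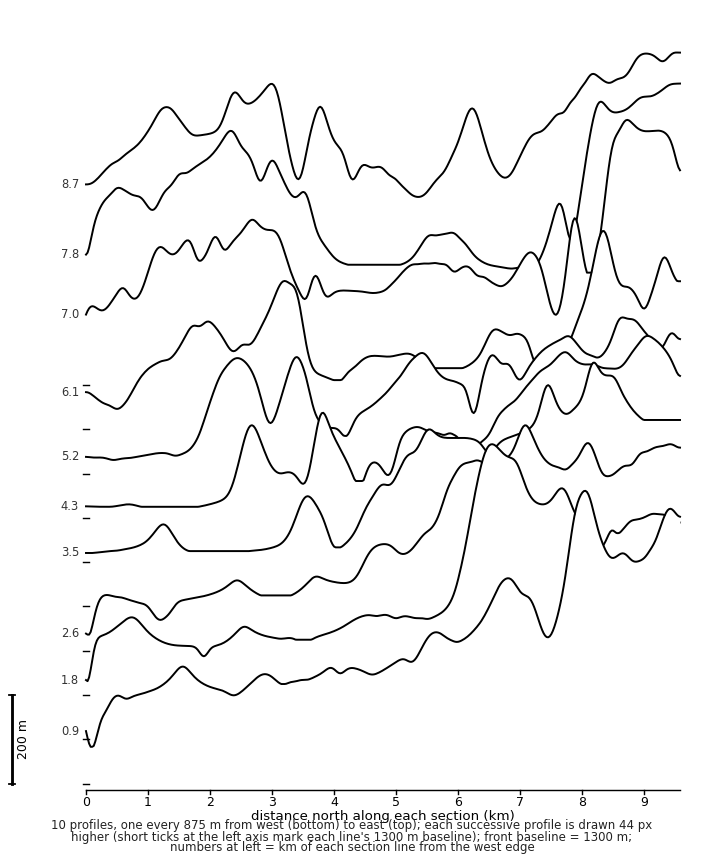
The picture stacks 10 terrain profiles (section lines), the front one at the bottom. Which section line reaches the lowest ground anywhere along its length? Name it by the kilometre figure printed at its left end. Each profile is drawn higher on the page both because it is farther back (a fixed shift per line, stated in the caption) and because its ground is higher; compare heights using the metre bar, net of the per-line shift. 0.9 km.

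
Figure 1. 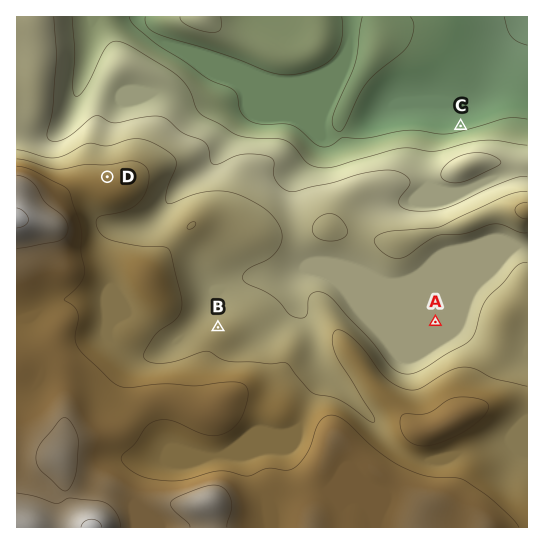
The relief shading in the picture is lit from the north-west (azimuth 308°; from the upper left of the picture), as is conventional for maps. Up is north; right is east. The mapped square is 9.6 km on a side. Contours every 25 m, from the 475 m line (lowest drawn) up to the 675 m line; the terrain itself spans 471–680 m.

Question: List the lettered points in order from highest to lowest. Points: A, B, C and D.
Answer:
D B A C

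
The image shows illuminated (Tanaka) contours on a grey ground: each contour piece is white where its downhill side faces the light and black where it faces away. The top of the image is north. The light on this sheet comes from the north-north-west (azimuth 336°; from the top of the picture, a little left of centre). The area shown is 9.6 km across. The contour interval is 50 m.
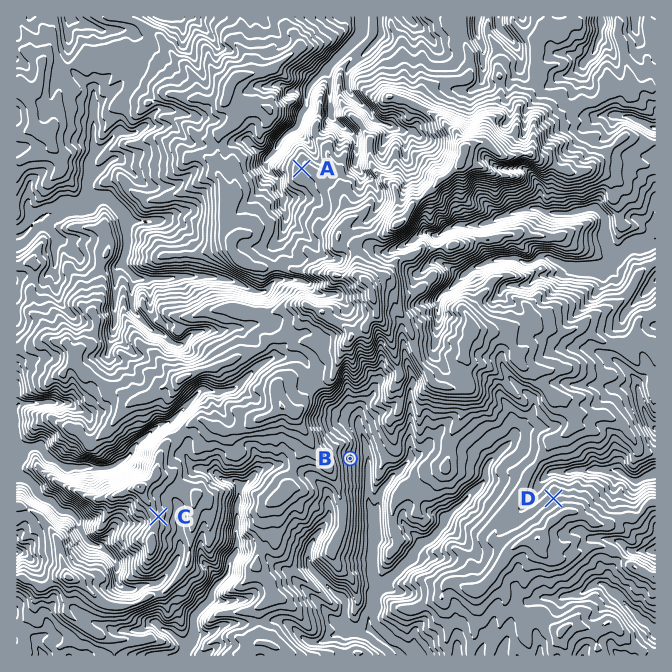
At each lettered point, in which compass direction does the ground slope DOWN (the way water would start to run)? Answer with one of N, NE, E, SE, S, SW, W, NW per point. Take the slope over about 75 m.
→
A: W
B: E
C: E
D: NW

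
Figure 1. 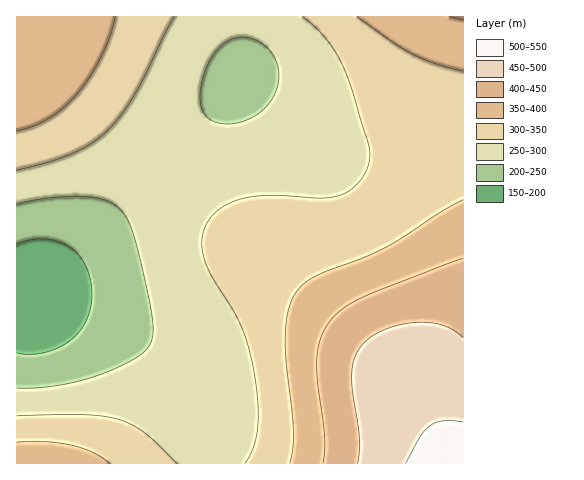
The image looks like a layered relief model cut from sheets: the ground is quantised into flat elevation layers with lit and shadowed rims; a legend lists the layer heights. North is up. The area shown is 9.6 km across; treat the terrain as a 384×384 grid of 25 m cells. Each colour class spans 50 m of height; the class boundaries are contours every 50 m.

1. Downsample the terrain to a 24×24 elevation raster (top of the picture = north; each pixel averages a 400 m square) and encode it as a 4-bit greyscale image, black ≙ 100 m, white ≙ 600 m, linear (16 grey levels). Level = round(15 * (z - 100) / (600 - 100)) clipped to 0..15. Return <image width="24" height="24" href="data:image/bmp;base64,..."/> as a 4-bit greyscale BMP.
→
<image width="24" height="24" href="data:image/bmp;base64,Qk2WAQAAAAAAAHYAAAAoAAAAGAAAABgAAAABAAQAAAAAACABAAATCwAAEwsAABAAAAAAAAAAAAAAABEREQAiIiIAMzMzAERERABVVVUAZmZmAHd3dwCIiIgAmZmZAKqqqgC7u7sAzMzMAN3d3QDu7u4A////AIiId3ZmZmd4mrvMzXd3d2ZlVWZ4mrvMzGZmZmZVVWZ4mrvMzFVVVVVVVWZ4mrvMzEREVVVVVWd4mru8yzNERFVVVWeImru7uzMzREVVVmeImqu7uyIzNEVVVmeImaqruiIjNEVVZmd4iZqqqiIjNEVWZnd4iJmZqiIzNEVWZnd3eIiJmTMzREVWZnd3d3eIiTM0RFVWZmd2Z3d4iERERFVWZmZmZmd3eFVVVVVVZmZmZmZnd2ZVVVVVVWZmZmZmd3ZmZVVVVVVWZmZmZ3d2ZlVVVVVVZmZmZoh3ZmVVRFVVZmZmZ4iHdmVVRERVVmZnd4iId2ZVRERVVmd3d5iId2ZVRERVZmd3iJiIh3ZlVEVVZneIiIiIh3ZlVVVWZ3iImQ=="/>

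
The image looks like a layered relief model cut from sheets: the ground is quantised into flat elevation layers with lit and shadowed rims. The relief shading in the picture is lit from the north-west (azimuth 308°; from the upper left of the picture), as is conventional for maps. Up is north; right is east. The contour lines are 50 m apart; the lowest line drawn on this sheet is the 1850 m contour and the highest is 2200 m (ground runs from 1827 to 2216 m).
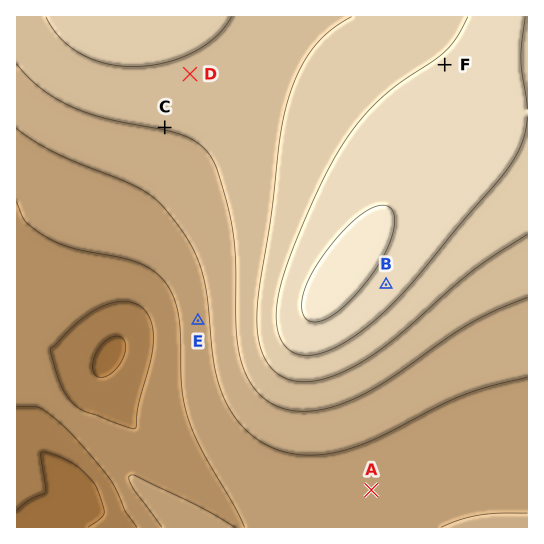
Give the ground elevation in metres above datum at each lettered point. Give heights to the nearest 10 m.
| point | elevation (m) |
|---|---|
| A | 1980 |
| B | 2180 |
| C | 2050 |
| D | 2090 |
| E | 1980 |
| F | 2160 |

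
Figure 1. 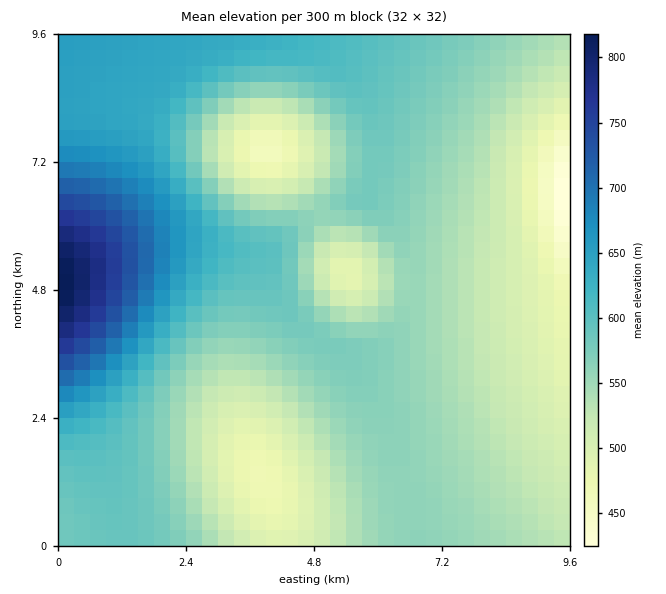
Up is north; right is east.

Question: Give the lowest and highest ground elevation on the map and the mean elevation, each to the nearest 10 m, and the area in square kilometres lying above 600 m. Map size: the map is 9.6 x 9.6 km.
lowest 410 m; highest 820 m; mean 570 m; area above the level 22.3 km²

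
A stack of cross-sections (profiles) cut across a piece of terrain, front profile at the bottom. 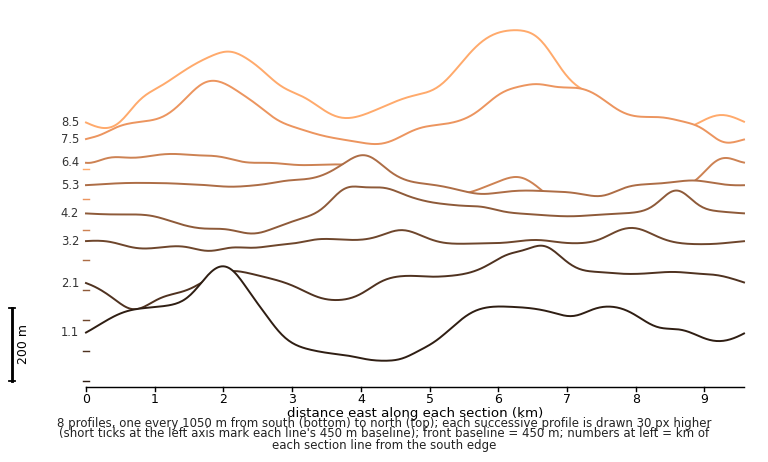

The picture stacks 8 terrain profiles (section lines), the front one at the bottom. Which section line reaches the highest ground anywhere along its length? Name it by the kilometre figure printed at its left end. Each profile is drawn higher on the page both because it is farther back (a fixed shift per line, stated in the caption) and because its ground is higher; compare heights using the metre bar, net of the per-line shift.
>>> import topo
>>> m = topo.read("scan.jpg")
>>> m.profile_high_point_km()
8.5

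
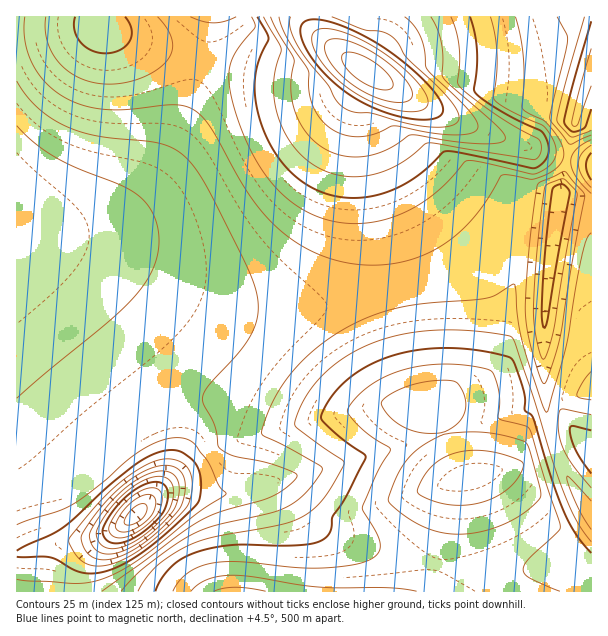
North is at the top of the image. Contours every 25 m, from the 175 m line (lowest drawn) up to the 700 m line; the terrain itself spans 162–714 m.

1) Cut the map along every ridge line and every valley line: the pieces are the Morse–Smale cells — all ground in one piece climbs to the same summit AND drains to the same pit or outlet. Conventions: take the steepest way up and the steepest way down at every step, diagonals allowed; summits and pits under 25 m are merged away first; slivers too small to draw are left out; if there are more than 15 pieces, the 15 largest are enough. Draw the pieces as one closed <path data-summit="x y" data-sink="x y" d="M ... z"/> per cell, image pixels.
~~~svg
<path data-summit="366 71" data-sink="17 221" d="M348 60l-7 0-6 2-21 17-54-6-57-13-15 47-22 52-21 33-19 19-16 11-23 7-22 3-38-2-10-2-1 2 14 5 45 7 26 8 90 45 28 11 33 7 44 0 69-18 78-12 16-11 3-3-56-86-27-52-5-14 10-24-2-10-7-7z"/><path data-summit="470 477" data-sink="17 221" d="M17 230l-1 60 33 37 79 100 39-21 31-8 26 4 51 20 24 2 88-21 20-3 25 2 30-17 10-11 8-68-2-12-16-24-19 13-11 3-67 9-69 18-29 1-31-4-30-9-29-12-49-27-27-12-26-8-45-7z"/><path data-summit="470 477" data-sink="135 516" d="M207 398l-21 2-19 6-39 22 24 40 2 23-4 7 0 2 15-8 54 2 53-13 10 0 18 20 15 23 21 11 38 13 64 16 8-45 4-30 5-8 8-2-5-5-7-16-13-42-9-12-10-4-12 0-35 6-73 18-18 0-20-6-33-15z"/><path data-summit="102 27" data-sink="17 221" d="M96 25l-80 5 0 197 2 2 26 3 34-2 24-6 18-8 25-24 13-19 26-54 18-59-41-11z"/><path data-summit="236 591" data-sink="135 516" d="M282 481l-10 0-53 13-16 0-12-2-30 1-8 5-22 22-26 15-69 13-2 3 0 40 396 0 7-26-63-17-38-13-21-11-15-23z"/><path data-summit="366 71" data-sink="591 69" d="M591 16l-213 0-2 20-15 30 10 8 33 20 51 26 82 31 30 7 13-56 6-19 6-11z"/><path data-summit="470 477" data-sink="561 194" d="M530 220l-11 0-30 30-26 20 15 24 2 12-8 68-10 11-13 9-12 6-11 2 12 14 13 42 7 16 6 6 51-14 12-15 26-8-5-17-4-37 0-69 12-96z"/><path data-summit="366 71" data-sink="561 194" d="M383 80l-3 1 4 5 0 7-10 24 5 14 27 52 56 87 27-20 30-30 24 3 13-1 10-57 0-8-24-5-66-24-72-34z"/><path data-summit="470 477" data-sink="591 515" d="M552 444l-25 7-12 15-56 14-8 5-13 80 41 7 46-1 27-7 23-11 17-16 0-22-22-33z"/><path data-summit="366 71" data-sink="17 221" d="M17 290l-1 210 4 0 48-14 7-5 11-14 42-39-79-101z"/><path data-summit="366 71" data-sink="135 516" d="M128 428l-14 11-43 45-55 17 1 91 17-1 0-40 2-3 69-13 26-15 15-16 8-13 0-17-10-24z"/><path data-summit="366 71" data-sink="135 516" d="M377 16l-167 0-2 20-6 23 14 5 44 9 54 6 27-19 7 0 12 7 16-31z"/><path data-summit="588 449" data-sink="561 194" d="M564 194l-4 1-4 24-12 101 0 69 4 37 6 16 24-5-13-20-6-16 17-53 16-9 0-139z"/><path data-summit="236 591" data-sink="591 515" d="M591 538l-16 15-23 11-27 7-46 1-41-7-8 26 161 1z"/><path data-summit="102 27" data-sink="135 516" d="M209 16l-192 0-1 13 26 1 54-5 65 24 40 11 3-3 4-21z"/>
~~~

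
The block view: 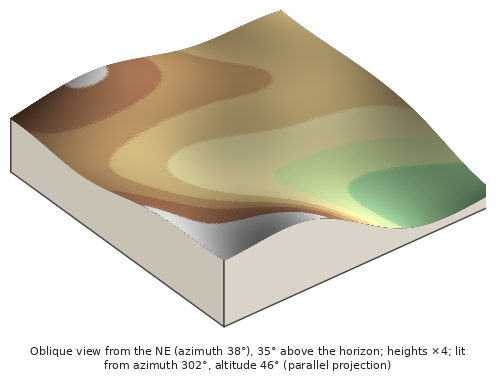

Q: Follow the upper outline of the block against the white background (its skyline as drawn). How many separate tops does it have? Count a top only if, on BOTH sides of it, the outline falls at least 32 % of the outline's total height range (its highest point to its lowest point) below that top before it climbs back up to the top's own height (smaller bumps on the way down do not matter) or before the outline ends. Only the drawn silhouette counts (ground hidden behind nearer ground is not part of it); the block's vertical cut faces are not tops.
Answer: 1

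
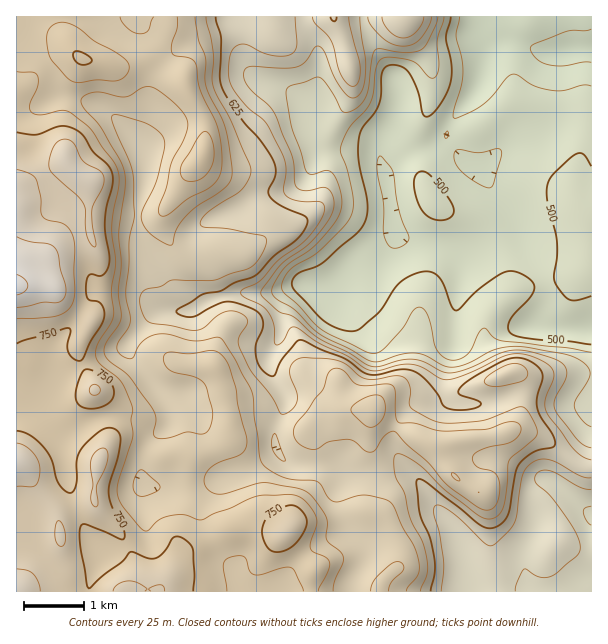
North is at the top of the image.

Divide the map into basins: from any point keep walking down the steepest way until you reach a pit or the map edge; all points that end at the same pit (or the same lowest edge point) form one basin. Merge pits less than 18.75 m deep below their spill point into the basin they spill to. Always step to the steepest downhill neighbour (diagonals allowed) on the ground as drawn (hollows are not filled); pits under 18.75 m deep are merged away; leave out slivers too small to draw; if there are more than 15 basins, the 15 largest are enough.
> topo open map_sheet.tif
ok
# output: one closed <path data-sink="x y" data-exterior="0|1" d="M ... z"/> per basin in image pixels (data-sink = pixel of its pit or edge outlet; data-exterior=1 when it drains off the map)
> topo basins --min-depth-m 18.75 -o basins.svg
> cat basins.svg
<path data-sink="569 50" data-exterior="0" d="M591 16l-575 1 1 575 361 0 4-10 15-15 0-19-12-27-4-4-15-7 6-34-2-54 4-12 10 11 51 25 32-7 28-3 17-6 16 2 26 13 25 21 8 3 5-1 0-93-5-2-33 0-12 3-14 0-12-4-13 2-9-11-10-25 0-9 6-15 19-19 15-7 49-12 9-5 5-7 5-1z"/><path data-sink="591 515" data-exterior="1" d="M374 410l-4 12 2 54-6 34 15 7 4 4 12 27 0 19-15 15-2 10 212-1-1-122-12-3-25-21-26-13-16-2-17 6-28 3-32 7-51-25z"/><path data-sink="591 329" data-exterior="1" d="M591 264l-4 0-5 7-9 5-57 14-22 18-8 15-2 15 10 25 9 11 9-2 16 4 14 0 12-3 38 1z"/>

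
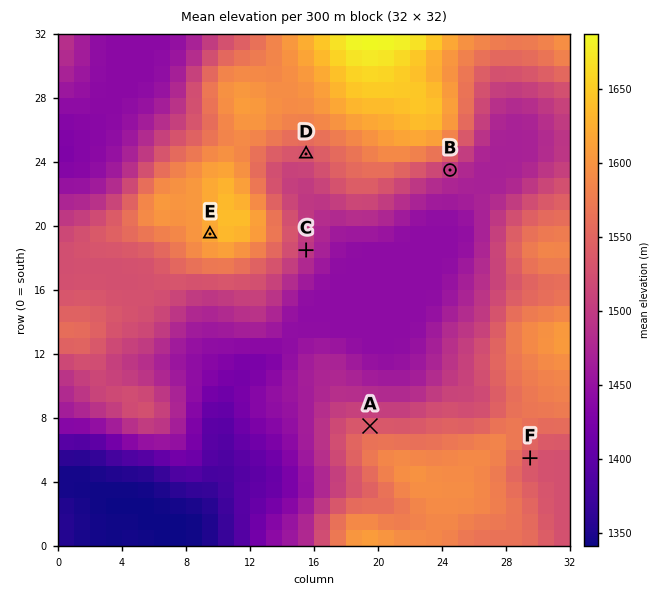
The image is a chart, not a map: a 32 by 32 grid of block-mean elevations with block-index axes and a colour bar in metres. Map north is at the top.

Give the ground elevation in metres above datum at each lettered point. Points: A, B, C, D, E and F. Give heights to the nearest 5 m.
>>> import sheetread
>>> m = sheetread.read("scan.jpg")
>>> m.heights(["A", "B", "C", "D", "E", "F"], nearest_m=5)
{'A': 1535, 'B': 1495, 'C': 1495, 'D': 1530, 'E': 1620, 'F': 1535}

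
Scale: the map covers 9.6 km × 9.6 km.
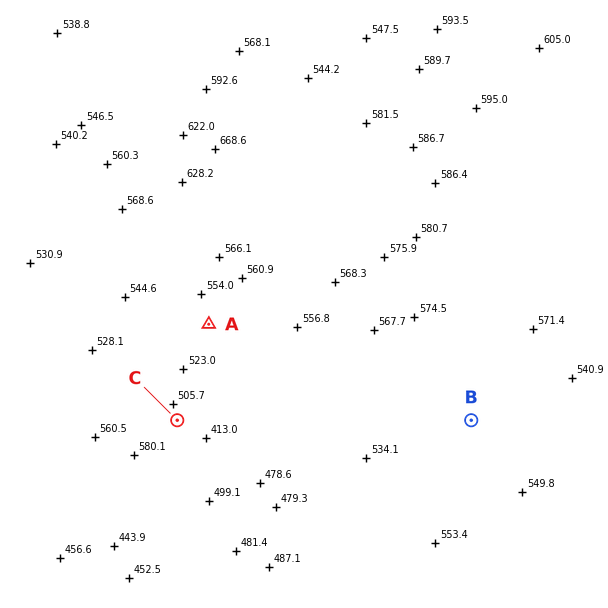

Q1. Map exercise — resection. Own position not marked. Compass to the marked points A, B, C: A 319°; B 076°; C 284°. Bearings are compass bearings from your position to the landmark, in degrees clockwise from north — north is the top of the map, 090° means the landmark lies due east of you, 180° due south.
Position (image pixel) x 324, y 457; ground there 515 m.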